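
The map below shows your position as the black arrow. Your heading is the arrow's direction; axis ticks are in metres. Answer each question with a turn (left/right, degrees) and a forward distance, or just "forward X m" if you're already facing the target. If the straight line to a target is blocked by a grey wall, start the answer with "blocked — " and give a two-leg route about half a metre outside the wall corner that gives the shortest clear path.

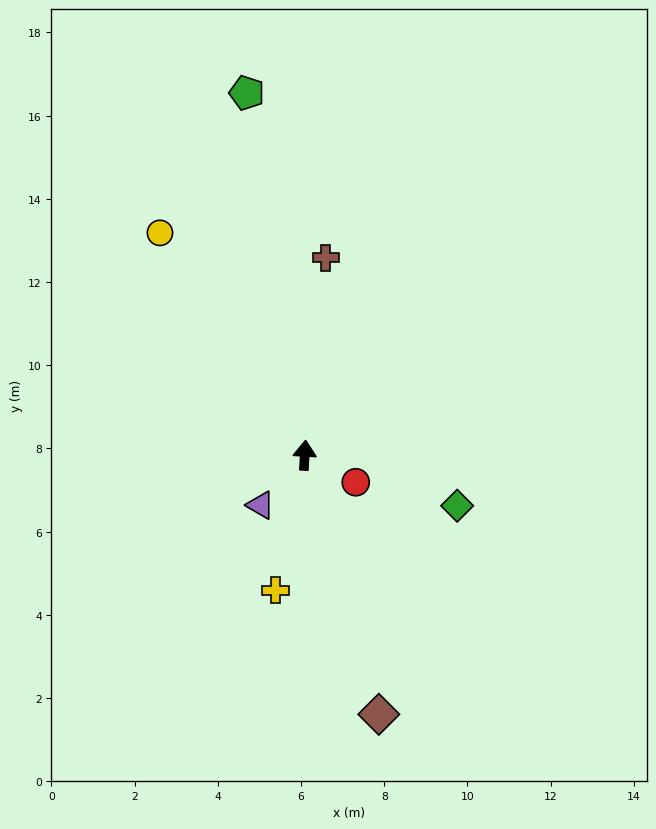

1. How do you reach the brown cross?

turn right 3°, forward 4.8 m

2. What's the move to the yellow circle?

turn left 36°, forward 6.4 m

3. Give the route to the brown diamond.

turn right 161°, forward 6.5 m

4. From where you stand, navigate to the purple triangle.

turn left 142°, forward 1.6 m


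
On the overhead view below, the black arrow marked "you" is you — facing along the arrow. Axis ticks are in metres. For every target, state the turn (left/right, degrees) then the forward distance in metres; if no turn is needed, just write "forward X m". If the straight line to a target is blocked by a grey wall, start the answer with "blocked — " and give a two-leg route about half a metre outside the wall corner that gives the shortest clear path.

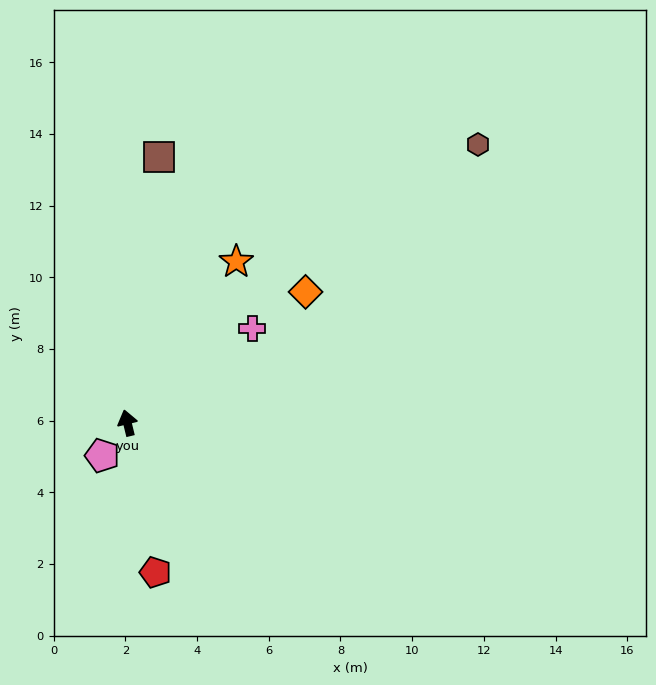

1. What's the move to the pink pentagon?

turn left 129°, forward 1.2 m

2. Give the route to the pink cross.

turn right 67°, forward 4.4 m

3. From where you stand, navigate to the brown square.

turn right 20°, forward 7.5 m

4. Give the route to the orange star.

turn right 48°, forward 5.4 m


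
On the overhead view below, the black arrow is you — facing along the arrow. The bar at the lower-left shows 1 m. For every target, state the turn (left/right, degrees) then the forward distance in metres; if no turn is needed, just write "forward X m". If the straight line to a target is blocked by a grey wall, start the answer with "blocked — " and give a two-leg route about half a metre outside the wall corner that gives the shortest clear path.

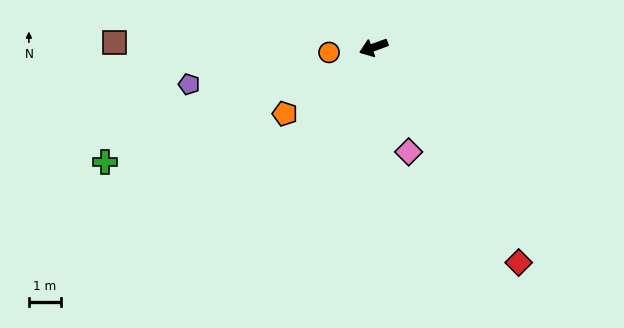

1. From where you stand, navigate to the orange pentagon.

turn left 17°, forward 3.5 m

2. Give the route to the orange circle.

turn right 13°, forward 1.4 m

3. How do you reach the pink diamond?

turn left 89°, forward 3.4 m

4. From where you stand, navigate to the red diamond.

turn left 104°, forward 8.1 m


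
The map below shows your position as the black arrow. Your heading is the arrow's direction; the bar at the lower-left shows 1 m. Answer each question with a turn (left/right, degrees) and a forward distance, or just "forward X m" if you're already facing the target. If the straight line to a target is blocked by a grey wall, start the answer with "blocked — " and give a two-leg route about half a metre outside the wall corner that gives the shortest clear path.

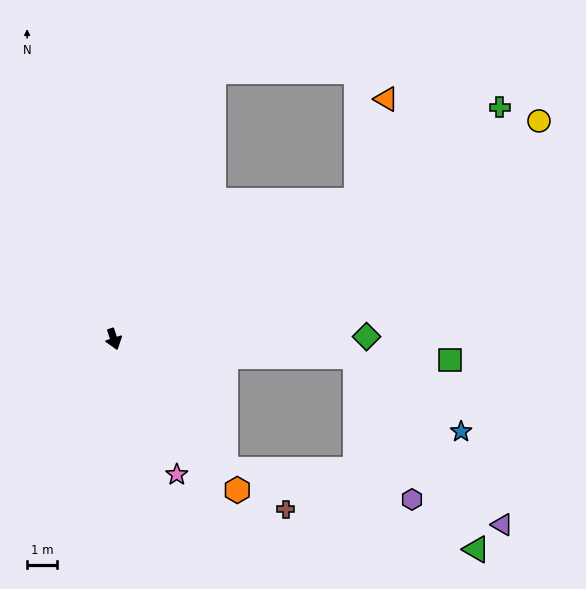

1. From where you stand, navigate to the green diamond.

turn left 73°, forward 8.5 m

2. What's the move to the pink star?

turn left 7°, forward 5.0 m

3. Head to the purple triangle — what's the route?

blocked — turn left 68°, forward 8.1 m, then turn right 45°, forward 7.5 m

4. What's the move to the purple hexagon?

blocked — turn left 68°, forward 8.1 m, then turn right 64°, forward 5.2 m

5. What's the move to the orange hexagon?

turn left 21°, forward 6.6 m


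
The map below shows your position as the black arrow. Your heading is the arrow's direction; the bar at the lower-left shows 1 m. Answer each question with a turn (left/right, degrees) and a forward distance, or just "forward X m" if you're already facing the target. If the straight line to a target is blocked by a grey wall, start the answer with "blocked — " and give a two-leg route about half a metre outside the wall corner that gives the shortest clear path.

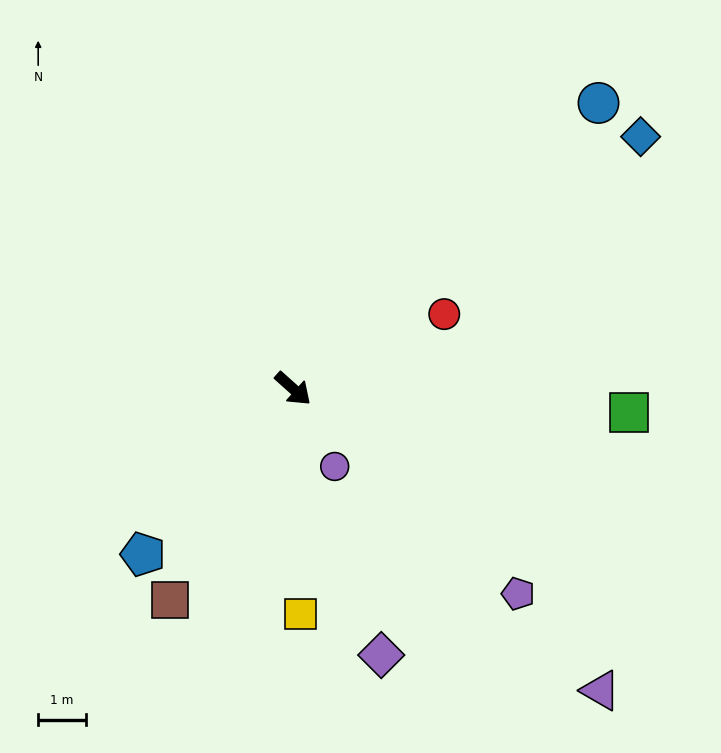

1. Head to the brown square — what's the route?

turn right 78°, forward 5.2 m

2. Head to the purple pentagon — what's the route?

forward 6.4 m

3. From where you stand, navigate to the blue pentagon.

turn right 90°, forward 4.7 m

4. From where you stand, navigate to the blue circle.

turn left 85°, forward 8.8 m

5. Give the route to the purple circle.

turn right 20°, forward 1.9 m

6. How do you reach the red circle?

turn left 68°, forward 3.6 m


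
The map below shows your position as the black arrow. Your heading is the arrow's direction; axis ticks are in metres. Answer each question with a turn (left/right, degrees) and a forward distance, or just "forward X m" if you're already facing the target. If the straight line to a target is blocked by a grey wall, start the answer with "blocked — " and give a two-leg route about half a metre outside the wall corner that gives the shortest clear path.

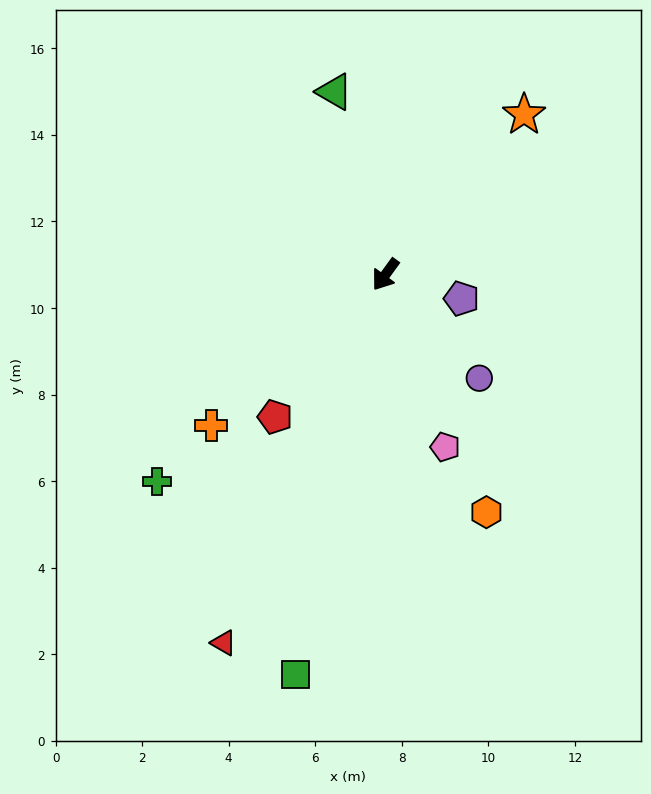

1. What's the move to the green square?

turn left 23°, forward 9.5 m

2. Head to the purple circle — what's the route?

turn left 78°, forward 3.2 m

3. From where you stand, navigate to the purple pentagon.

turn left 109°, forward 1.8 m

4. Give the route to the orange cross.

turn right 13°, forward 5.3 m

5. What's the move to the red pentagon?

forward 4.2 m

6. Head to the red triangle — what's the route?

turn left 12°, forward 9.3 m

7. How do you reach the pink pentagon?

turn left 55°, forward 4.2 m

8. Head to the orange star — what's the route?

turn left 175°, forward 4.9 m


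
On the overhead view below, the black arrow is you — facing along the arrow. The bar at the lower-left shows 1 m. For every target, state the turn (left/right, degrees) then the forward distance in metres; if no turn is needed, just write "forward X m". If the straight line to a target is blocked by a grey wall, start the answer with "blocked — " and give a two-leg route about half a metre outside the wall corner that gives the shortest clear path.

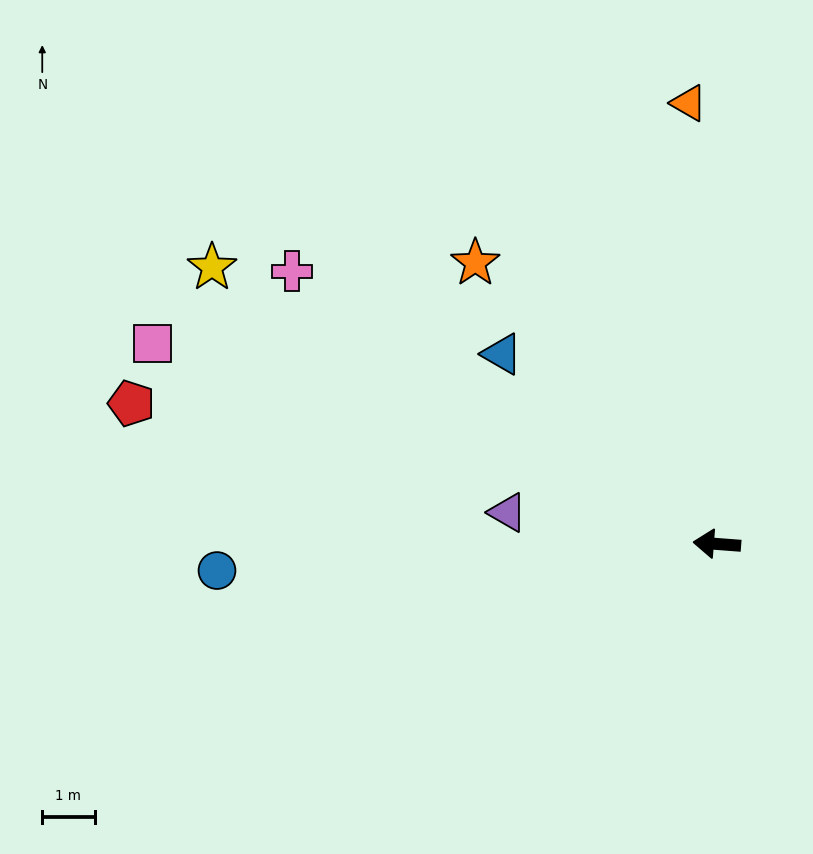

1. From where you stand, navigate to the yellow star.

turn right 24°, forward 11.0 m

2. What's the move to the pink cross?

turn right 28°, forward 9.6 m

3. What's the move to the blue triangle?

turn right 37°, forward 5.5 m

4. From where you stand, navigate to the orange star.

turn right 45°, forward 7.1 m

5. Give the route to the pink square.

turn right 15°, forward 11.4 m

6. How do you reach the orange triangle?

turn right 82°, forward 8.4 m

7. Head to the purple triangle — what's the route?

turn right 4°, forward 4.0 m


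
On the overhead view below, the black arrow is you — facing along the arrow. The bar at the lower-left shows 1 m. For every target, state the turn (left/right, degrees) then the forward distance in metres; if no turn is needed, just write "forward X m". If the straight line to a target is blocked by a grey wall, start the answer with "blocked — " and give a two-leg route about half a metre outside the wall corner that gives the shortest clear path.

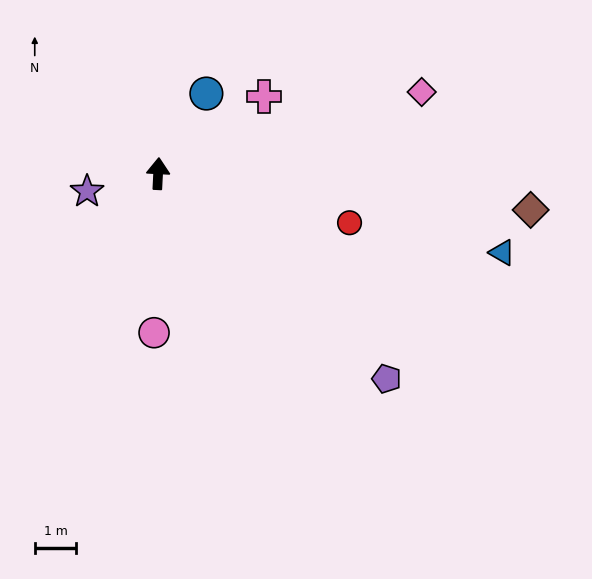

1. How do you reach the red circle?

turn right 101°, forward 4.8 m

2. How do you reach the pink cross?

turn right 51°, forward 3.2 m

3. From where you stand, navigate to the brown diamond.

turn right 93°, forward 9.0 m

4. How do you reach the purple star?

turn left 107°, forward 1.8 m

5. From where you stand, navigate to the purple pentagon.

turn right 129°, forward 7.4 m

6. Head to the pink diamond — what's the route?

turn right 70°, forward 6.7 m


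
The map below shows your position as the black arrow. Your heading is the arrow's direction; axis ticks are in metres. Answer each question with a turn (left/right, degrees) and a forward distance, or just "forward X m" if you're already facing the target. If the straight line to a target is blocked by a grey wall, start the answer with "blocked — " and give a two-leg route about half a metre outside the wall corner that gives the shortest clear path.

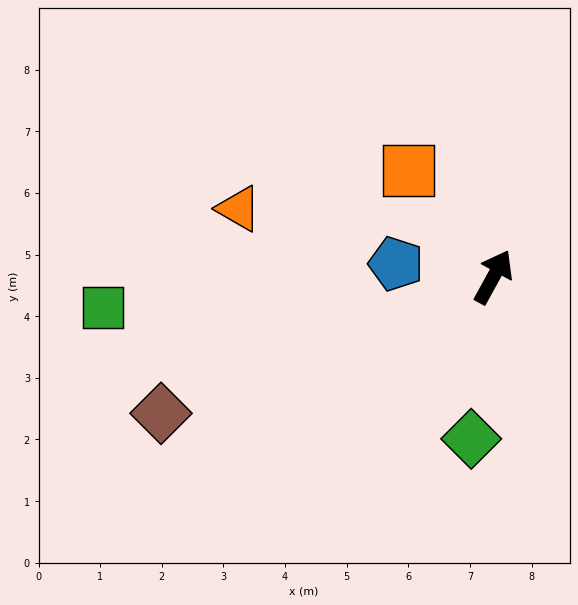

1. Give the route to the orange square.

turn left 67°, forward 2.2 m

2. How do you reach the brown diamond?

turn left 141°, forward 5.8 m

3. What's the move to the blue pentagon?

turn left 111°, forward 1.6 m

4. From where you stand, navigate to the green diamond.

turn right 159°, forward 2.7 m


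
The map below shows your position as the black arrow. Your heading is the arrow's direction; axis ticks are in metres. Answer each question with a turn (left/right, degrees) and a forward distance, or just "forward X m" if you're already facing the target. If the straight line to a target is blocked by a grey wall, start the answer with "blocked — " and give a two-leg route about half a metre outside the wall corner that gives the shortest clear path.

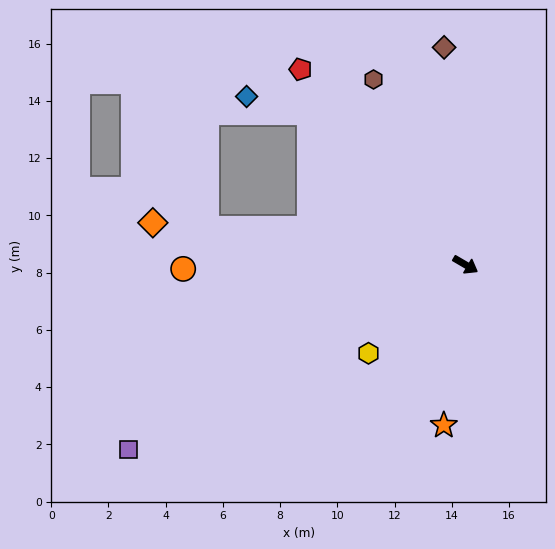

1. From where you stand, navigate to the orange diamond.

turn right 157°, forward 11.0 m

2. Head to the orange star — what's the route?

turn right 67°, forward 5.7 m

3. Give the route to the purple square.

turn right 121°, forward 13.4 m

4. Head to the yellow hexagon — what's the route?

turn right 107°, forward 4.6 m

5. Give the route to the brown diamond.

turn left 126°, forward 7.6 m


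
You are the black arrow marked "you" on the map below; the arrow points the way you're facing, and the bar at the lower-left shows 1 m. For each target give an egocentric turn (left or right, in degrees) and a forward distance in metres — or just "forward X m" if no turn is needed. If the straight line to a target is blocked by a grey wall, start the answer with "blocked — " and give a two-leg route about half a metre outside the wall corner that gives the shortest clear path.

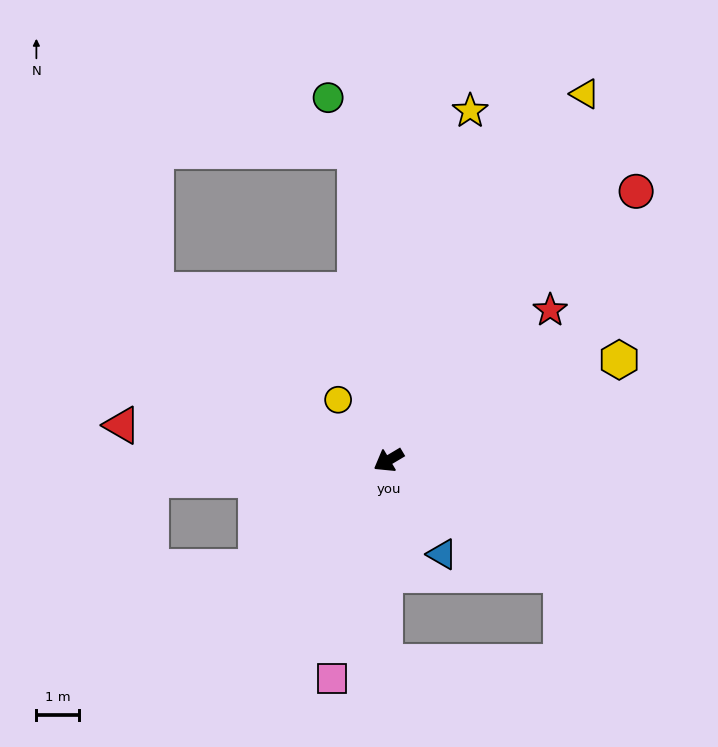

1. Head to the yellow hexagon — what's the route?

turn left 173°, forward 5.9 m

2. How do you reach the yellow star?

turn right 134°, forward 8.4 m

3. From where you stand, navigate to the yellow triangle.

turn right 149°, forward 9.7 m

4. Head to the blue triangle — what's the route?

turn left 89°, forward 2.5 m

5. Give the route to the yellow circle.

turn right 81°, forward 1.8 m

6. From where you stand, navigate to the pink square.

turn left 45°, forward 5.3 m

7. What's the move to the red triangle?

turn right 38°, forward 6.3 m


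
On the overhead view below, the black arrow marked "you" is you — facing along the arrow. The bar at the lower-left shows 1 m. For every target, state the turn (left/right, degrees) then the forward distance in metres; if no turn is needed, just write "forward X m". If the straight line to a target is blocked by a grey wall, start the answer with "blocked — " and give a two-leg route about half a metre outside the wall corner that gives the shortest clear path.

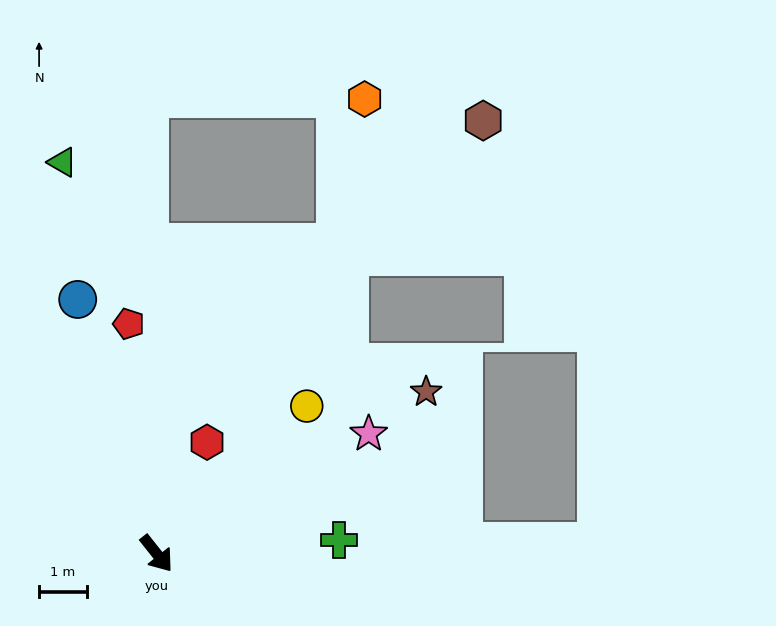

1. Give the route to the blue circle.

turn left 159°, forward 5.6 m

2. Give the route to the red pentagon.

turn left 149°, forward 4.8 m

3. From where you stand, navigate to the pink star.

turn left 81°, forward 5.1 m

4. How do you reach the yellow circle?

turn left 96°, forward 4.4 m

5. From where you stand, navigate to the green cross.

turn left 56°, forward 3.8 m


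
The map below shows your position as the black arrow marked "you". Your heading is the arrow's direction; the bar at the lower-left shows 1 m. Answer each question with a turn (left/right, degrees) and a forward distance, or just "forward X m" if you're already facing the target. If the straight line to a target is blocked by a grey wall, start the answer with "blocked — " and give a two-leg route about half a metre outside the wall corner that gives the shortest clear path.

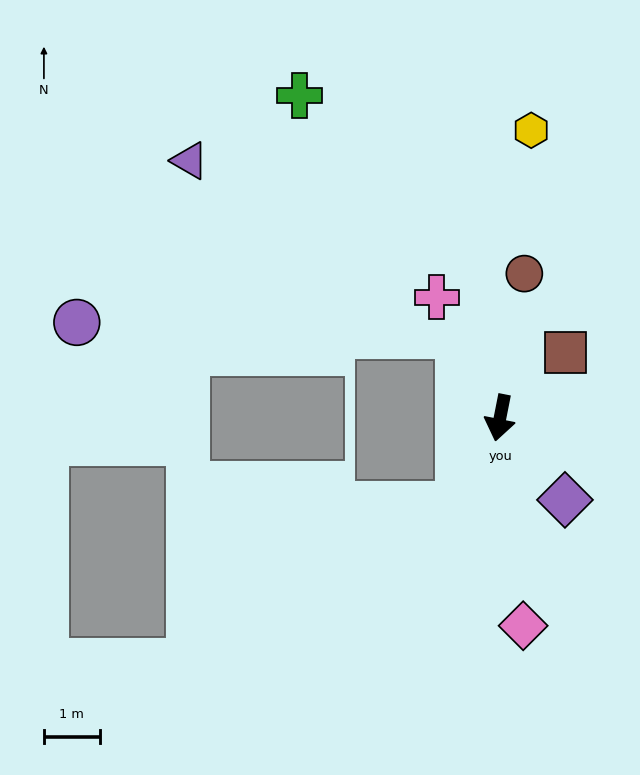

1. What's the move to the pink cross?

turn right 141°, forward 2.4 m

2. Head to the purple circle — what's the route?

blocked — turn right 143°, forward 1.6 m, then turn left 62°, forward 6.8 m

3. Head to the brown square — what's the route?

turn left 146°, forward 1.7 m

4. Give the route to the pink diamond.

turn left 18°, forward 3.7 m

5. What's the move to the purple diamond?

turn left 50°, forward 1.9 m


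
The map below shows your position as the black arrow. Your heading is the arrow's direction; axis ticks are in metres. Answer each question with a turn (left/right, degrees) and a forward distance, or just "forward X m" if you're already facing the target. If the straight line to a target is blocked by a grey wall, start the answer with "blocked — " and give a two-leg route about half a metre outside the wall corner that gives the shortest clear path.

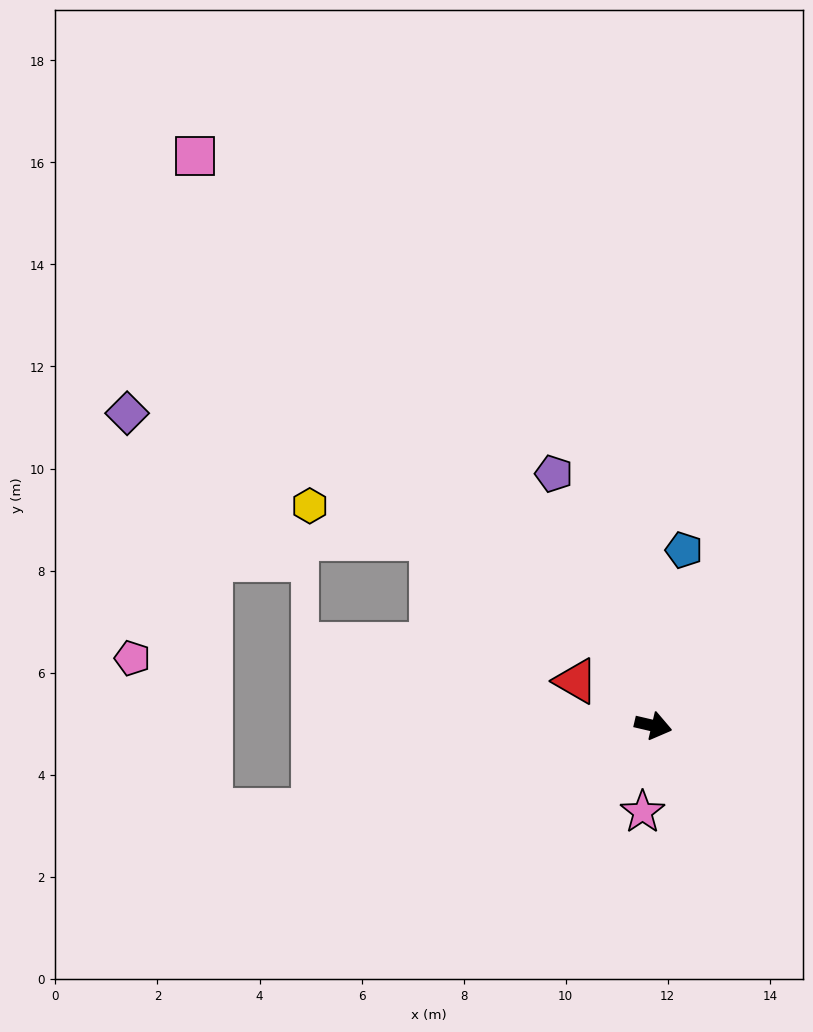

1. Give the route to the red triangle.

turn left 163°, forward 1.8 m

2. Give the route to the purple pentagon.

turn left 125°, forward 5.3 m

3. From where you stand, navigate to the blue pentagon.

turn left 93°, forward 3.5 m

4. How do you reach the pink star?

turn right 84°, forward 1.7 m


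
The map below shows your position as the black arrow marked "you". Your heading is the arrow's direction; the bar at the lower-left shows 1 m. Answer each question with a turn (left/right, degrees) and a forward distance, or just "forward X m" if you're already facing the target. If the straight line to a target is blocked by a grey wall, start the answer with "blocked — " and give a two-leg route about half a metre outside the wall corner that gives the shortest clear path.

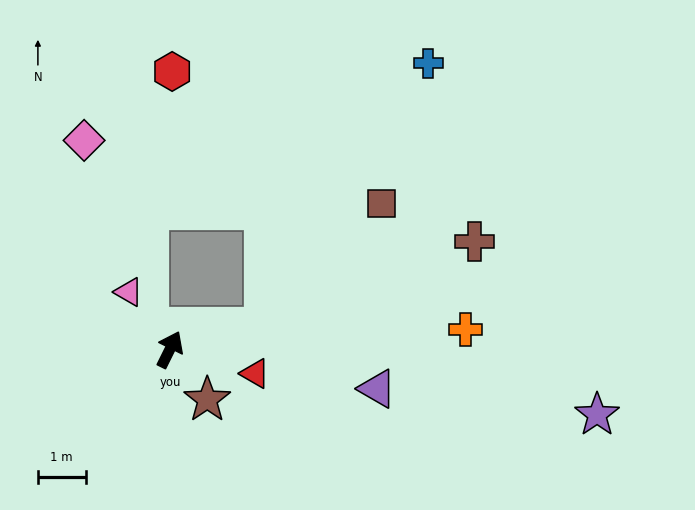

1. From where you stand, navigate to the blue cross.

blocked — turn right 50°, forward 2.0 m, then turn left 44°, forward 6.5 m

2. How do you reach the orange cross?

turn right 60°, forward 6.2 m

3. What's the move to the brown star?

turn right 117°, forward 1.3 m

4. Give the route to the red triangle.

turn right 79°, forward 1.9 m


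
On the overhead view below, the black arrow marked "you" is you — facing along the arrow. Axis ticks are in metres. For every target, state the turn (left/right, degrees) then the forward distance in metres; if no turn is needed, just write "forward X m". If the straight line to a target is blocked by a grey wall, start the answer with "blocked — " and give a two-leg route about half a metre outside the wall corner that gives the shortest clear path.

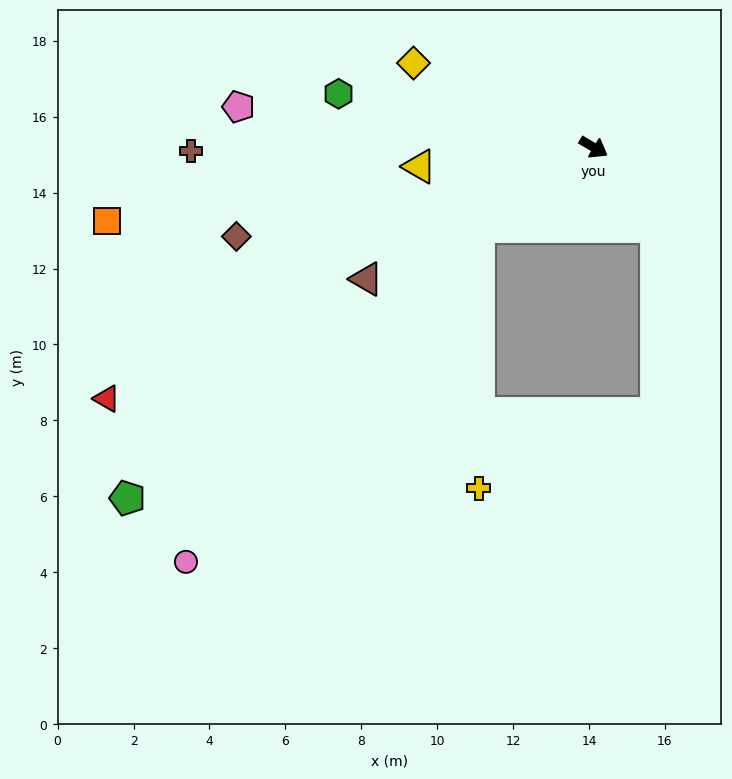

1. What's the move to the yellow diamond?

turn right 174°, forward 5.2 m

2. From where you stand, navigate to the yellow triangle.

turn right 143°, forward 4.6 m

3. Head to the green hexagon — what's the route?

turn right 161°, forward 6.9 m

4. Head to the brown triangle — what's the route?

turn right 119°, forward 6.9 m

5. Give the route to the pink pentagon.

turn right 156°, forward 9.4 m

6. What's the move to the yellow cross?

blocked — turn right 114°, forward 3.7 m, then turn left 55°, forward 6.9 m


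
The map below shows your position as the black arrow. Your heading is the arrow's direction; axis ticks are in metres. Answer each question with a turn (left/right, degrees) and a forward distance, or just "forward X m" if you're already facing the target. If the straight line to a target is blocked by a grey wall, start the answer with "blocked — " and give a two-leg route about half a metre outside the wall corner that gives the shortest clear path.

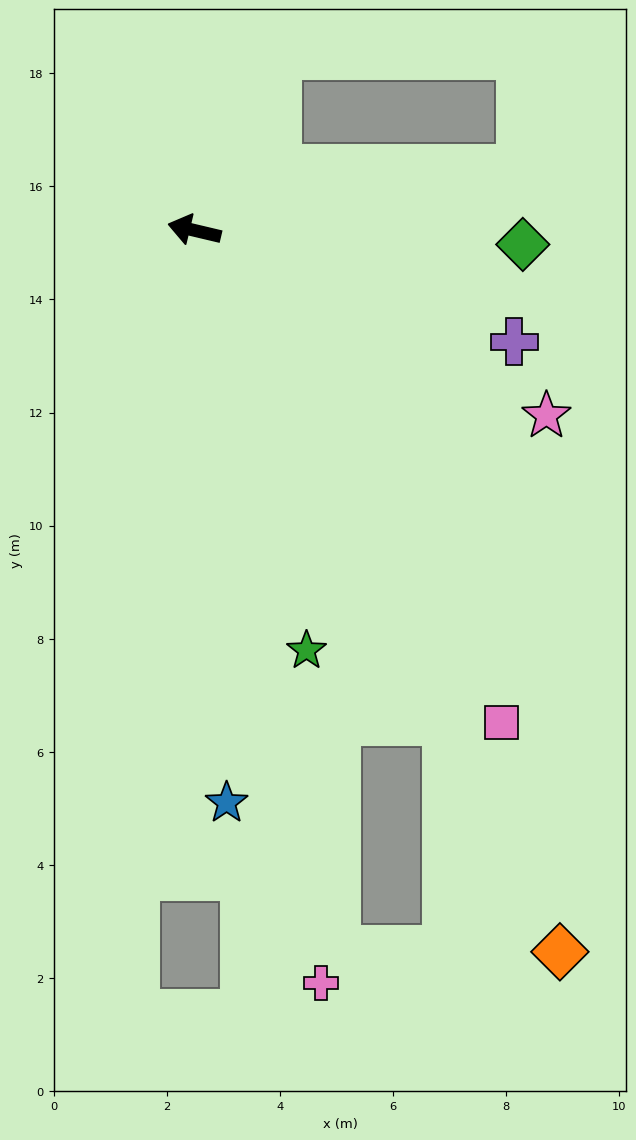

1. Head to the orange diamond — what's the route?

turn left 130°, forward 14.3 m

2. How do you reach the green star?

turn left 118°, forward 7.7 m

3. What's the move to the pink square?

turn left 135°, forward 10.3 m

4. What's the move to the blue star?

turn left 107°, forward 10.1 m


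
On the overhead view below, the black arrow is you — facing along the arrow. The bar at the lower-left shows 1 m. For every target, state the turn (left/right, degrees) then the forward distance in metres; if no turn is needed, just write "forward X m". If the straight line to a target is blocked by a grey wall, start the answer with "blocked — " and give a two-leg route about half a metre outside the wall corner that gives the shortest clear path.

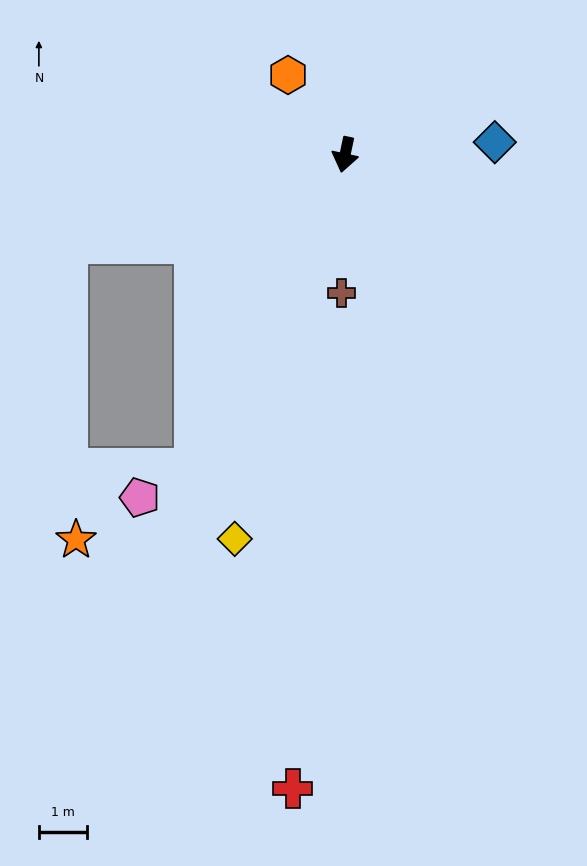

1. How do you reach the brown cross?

turn left 11°, forward 2.9 m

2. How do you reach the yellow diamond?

turn right 4°, forward 8.3 m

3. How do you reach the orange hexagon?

turn right 132°, forward 2.0 m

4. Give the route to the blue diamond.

turn left 107°, forward 3.1 m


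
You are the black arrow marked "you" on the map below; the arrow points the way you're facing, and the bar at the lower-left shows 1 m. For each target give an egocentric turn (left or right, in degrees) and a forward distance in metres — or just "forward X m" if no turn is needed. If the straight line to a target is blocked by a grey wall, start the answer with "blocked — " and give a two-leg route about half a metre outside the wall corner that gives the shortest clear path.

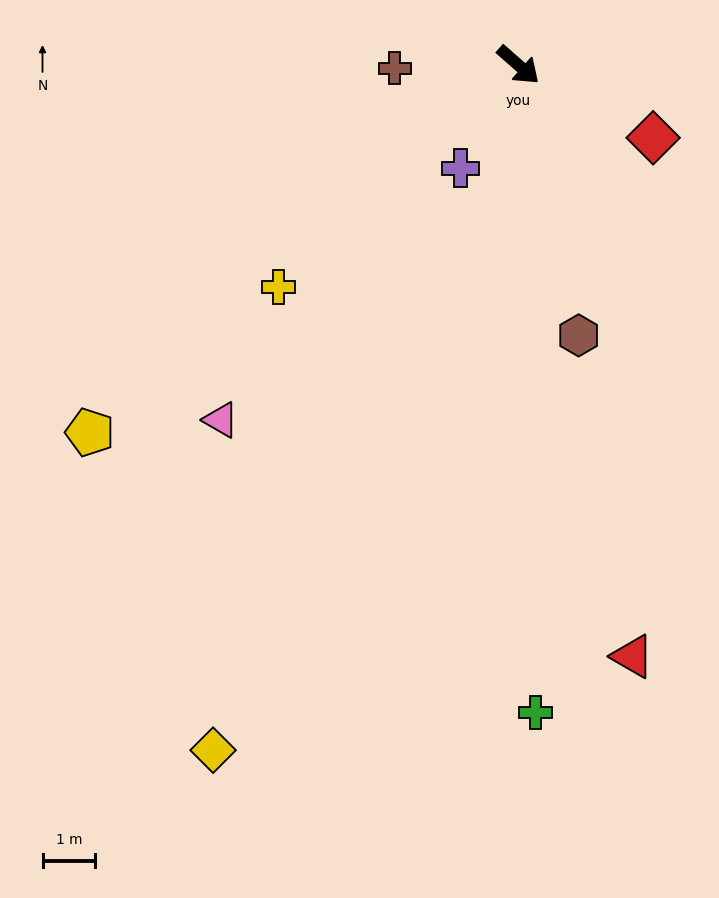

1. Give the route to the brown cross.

turn right 137°, forward 2.4 m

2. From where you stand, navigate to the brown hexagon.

turn right 36°, forward 5.3 m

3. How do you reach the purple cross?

turn right 78°, forward 2.3 m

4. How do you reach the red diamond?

turn left 13°, forward 2.9 m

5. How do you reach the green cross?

turn right 47°, forward 12.3 m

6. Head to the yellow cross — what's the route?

turn right 96°, forward 6.2 m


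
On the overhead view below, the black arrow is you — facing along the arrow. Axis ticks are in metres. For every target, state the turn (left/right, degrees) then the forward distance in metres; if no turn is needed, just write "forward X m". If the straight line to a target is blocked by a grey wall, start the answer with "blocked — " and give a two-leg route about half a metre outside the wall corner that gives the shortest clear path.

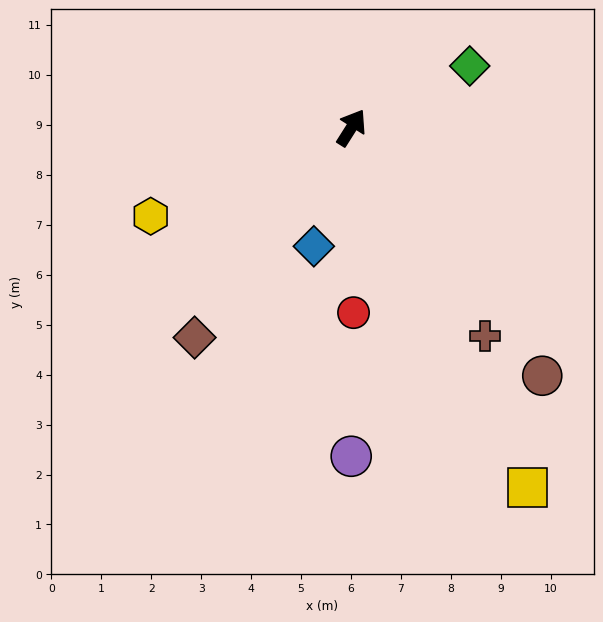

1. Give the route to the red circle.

turn right 147°, forward 3.7 m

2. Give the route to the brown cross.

turn right 115°, forward 5.0 m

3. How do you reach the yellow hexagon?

turn left 146°, forward 4.4 m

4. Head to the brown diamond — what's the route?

turn left 176°, forward 5.2 m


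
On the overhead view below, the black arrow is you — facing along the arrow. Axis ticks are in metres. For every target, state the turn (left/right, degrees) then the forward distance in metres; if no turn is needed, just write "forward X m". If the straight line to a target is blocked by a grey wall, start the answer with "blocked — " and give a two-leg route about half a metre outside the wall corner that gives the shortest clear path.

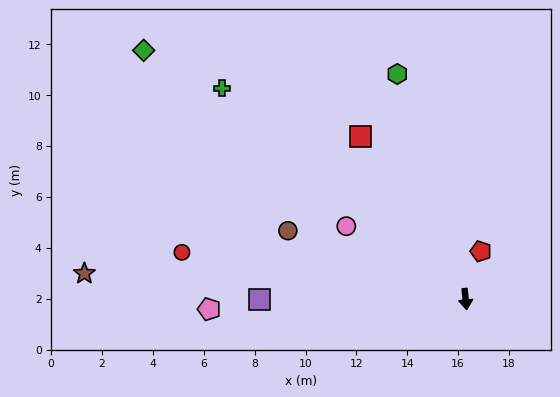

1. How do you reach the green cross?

turn right 136°, forward 12.7 m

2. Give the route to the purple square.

turn right 95°, forward 8.1 m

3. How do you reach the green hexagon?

turn right 169°, forward 9.2 m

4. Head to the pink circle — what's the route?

turn right 127°, forward 5.5 m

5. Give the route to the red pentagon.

turn left 157°, forward 2.0 m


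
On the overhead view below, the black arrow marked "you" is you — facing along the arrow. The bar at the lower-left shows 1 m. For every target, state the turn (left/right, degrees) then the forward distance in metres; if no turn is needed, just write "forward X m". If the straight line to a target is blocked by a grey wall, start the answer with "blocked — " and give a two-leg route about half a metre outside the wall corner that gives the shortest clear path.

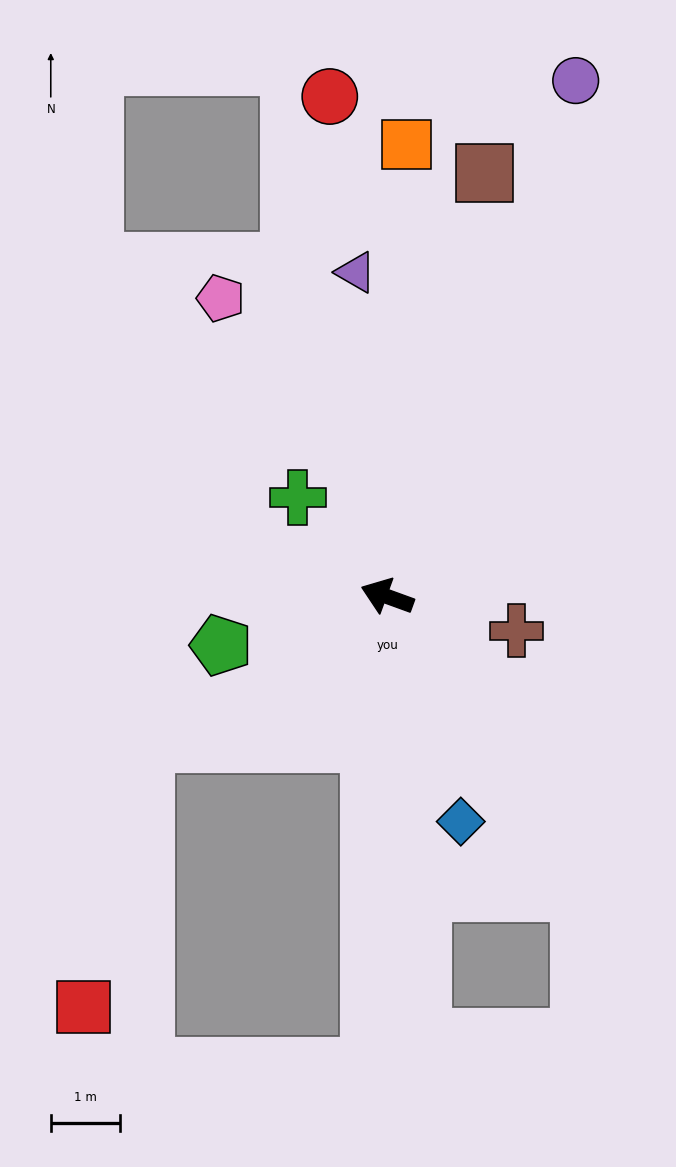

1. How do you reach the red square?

blocked — turn left 51°, forward 4.1 m, then turn left 46°, forward 3.9 m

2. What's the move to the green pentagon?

turn left 36°, forward 2.5 m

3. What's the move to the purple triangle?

turn right 65°, forward 4.7 m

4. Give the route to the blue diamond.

turn left 128°, forward 3.4 m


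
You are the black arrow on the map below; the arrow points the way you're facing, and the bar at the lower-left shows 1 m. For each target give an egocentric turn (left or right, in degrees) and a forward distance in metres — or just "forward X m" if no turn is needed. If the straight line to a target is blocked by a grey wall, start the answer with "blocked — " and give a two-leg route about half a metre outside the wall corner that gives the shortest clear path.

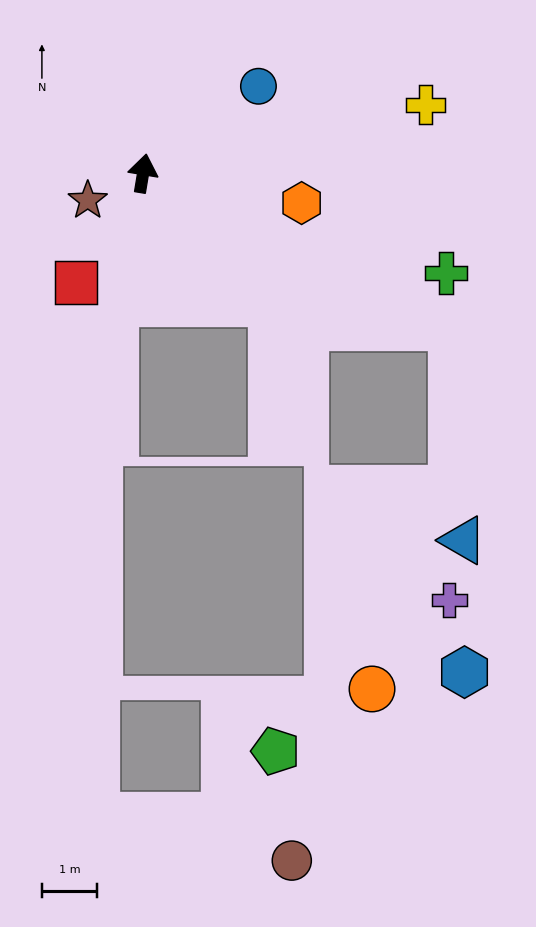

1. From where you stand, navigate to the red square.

turn left 158°, forward 2.3 m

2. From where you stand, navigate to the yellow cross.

turn right 67°, forward 5.3 m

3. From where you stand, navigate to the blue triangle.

blocked — turn right 107°, forward 6.3 m, then turn right 61°, forward 3.9 m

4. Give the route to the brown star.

turn left 125°, forward 1.1 m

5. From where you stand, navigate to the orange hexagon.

turn right 91°, forward 2.9 m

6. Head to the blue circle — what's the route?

turn right 44°, forward 2.6 m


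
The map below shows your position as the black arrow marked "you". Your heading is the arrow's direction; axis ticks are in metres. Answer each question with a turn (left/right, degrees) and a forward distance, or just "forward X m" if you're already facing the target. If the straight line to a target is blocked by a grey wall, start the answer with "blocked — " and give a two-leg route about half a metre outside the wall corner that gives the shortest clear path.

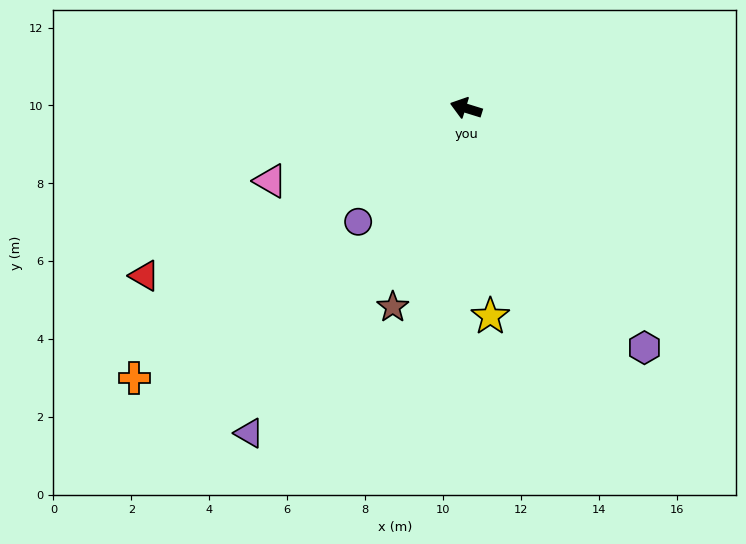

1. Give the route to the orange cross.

turn left 56°, forward 11.0 m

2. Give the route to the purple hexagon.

turn left 144°, forward 7.7 m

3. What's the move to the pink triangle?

turn left 38°, forward 5.4 m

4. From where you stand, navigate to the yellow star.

turn left 114°, forward 5.4 m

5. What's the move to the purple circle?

turn left 64°, forward 4.0 m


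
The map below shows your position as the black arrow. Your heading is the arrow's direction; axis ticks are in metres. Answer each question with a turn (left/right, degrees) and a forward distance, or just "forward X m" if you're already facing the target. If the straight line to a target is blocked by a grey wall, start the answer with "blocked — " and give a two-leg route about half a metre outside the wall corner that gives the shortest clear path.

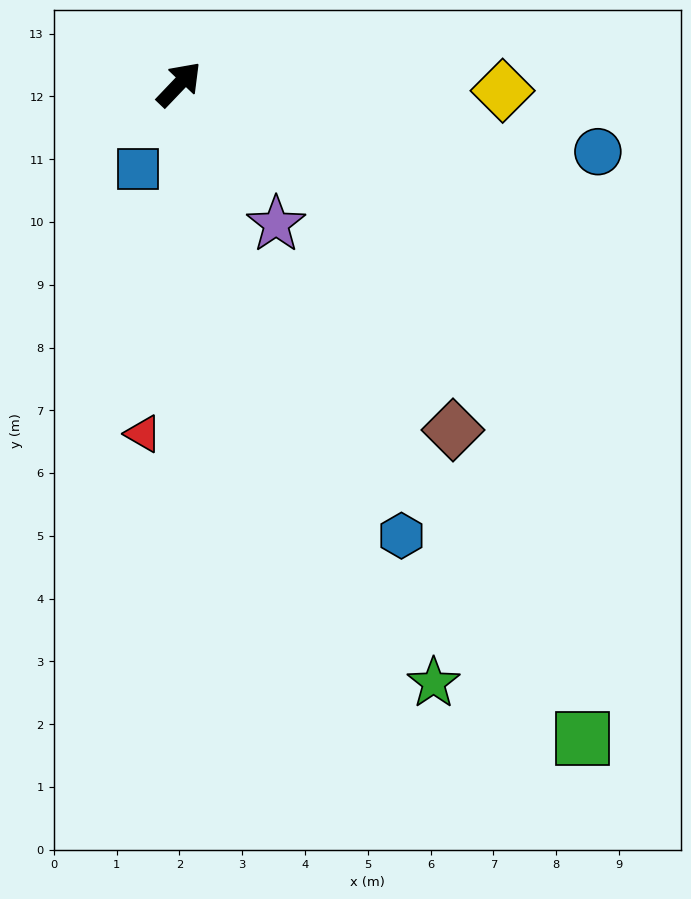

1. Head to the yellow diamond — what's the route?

turn right 48°, forward 5.2 m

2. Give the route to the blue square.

turn right 162°, forward 1.5 m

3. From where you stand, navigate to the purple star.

turn right 102°, forward 2.7 m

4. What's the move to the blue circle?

turn right 56°, forward 6.8 m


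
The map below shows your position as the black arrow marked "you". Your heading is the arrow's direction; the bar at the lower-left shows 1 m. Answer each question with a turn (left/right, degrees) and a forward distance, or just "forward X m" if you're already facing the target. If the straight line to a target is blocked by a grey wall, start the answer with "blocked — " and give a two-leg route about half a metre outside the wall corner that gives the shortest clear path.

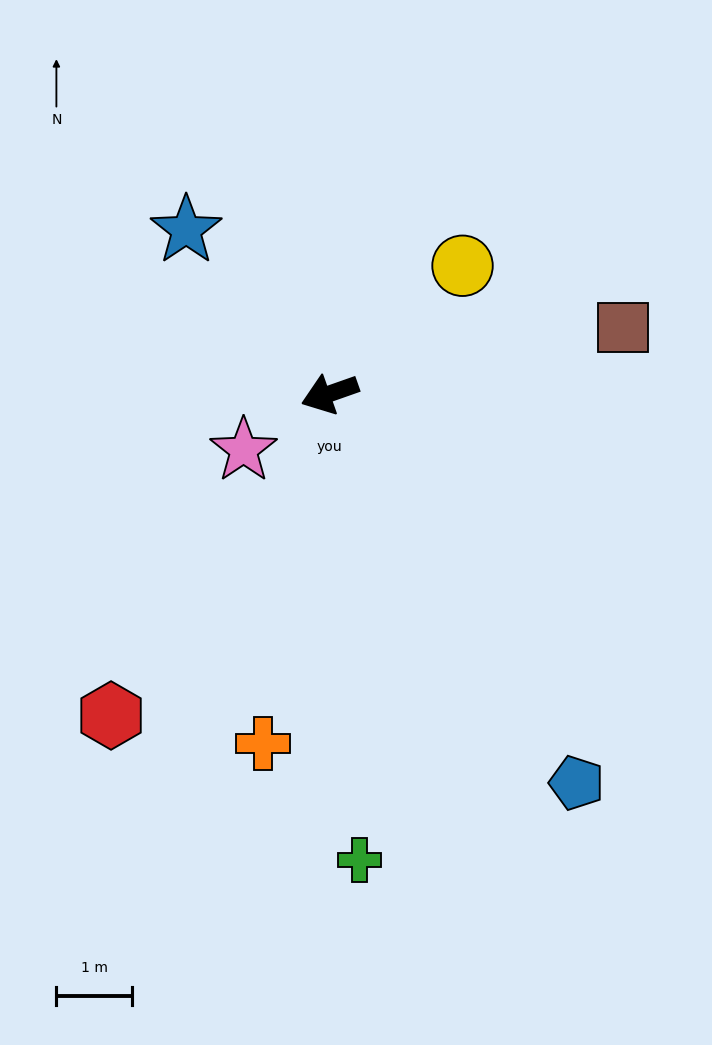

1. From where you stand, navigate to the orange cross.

turn left 60°, forward 4.7 m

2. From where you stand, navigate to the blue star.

turn right 68°, forward 2.9 m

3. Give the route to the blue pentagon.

turn left 103°, forward 6.1 m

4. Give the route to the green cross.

turn left 74°, forward 6.2 m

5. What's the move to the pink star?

turn left 14°, forward 1.4 m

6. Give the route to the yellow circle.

turn right 155°, forward 2.4 m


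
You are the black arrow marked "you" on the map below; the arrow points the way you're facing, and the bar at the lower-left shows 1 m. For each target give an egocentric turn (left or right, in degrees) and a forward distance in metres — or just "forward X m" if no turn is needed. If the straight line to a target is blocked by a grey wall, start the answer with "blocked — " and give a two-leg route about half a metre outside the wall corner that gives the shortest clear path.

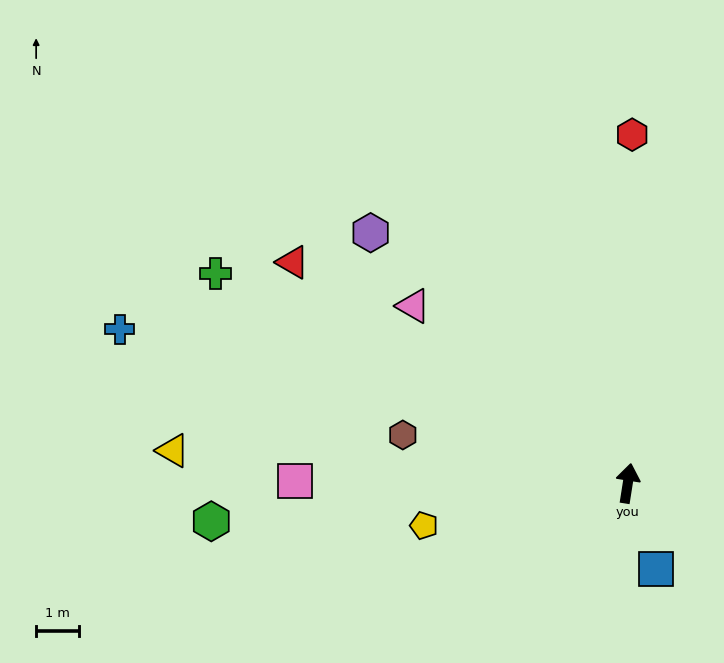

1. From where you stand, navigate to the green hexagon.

turn left 104°, forward 9.7 m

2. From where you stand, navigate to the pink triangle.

turn left 59°, forward 6.5 m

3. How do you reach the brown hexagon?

turn left 87°, forward 5.4 m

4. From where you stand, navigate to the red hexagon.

turn left 8°, forward 8.1 m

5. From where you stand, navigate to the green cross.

turn left 72°, forward 10.8 m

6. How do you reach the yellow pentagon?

turn left 111°, forward 4.8 m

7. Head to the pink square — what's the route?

turn left 99°, forward 7.7 m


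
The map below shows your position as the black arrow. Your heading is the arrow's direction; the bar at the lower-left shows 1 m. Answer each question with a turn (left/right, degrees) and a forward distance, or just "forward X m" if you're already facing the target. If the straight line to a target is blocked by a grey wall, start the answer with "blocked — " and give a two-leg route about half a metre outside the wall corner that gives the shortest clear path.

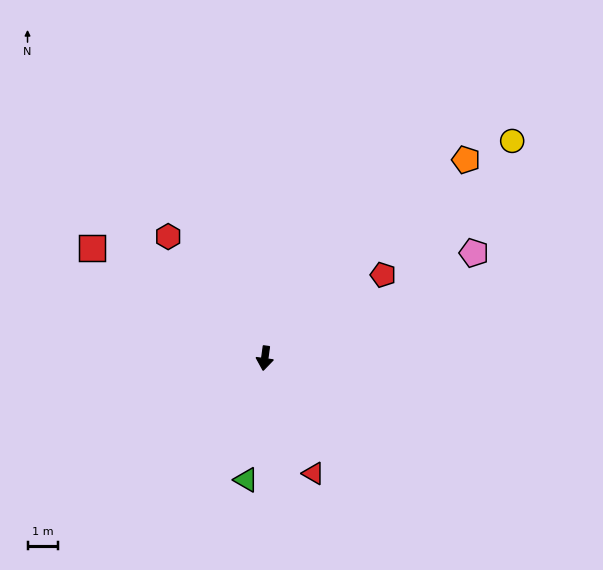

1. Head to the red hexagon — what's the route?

turn right 134°, forward 5.0 m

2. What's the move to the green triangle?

forward 4.0 m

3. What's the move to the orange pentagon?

turn left 142°, forward 9.1 m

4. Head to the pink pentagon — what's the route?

turn left 124°, forward 7.6 m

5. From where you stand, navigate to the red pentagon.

turn left 133°, forward 4.7 m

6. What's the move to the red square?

turn right 115°, forward 6.6 m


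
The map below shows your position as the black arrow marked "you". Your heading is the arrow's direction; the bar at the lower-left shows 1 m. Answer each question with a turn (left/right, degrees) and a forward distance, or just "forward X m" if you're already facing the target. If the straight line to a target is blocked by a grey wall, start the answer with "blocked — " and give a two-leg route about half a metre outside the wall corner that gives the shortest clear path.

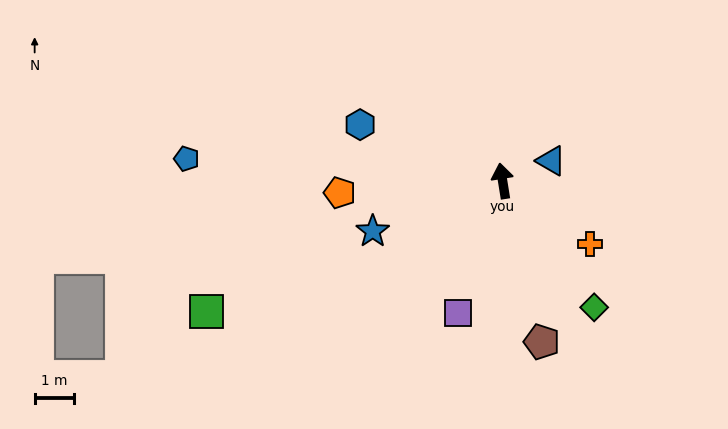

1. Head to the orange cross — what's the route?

turn right 135°, forward 2.7 m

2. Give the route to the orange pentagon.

turn left 85°, forward 4.1 m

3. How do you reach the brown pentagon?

turn right 175°, forward 4.2 m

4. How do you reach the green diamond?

turn right 153°, forward 4.0 m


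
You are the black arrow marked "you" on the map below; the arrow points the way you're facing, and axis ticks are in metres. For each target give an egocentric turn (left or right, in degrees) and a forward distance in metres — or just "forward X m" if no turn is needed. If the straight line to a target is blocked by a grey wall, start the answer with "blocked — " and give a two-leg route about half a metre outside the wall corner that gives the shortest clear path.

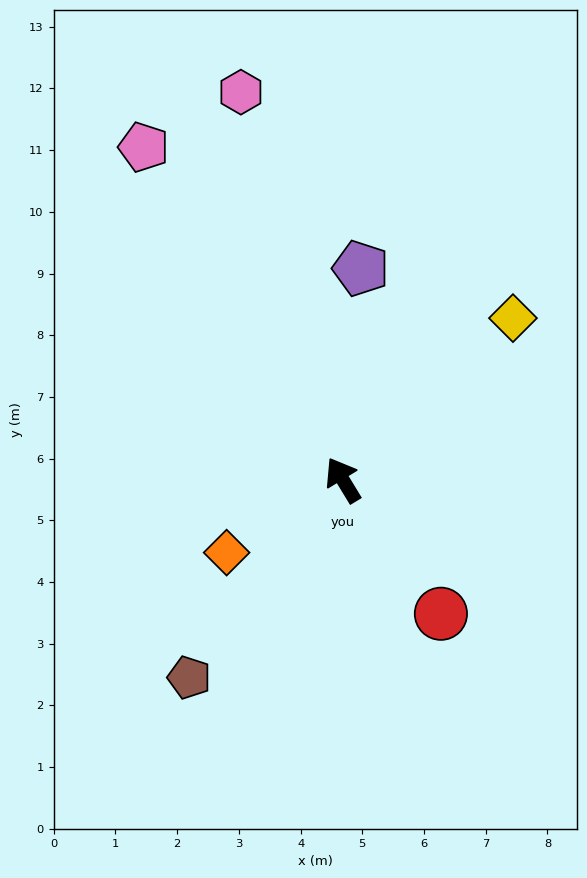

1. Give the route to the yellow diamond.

turn right 78°, forward 3.8 m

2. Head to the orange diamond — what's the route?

turn left 91°, forward 2.2 m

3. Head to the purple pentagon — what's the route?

turn right 36°, forward 3.4 m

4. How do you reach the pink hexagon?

turn right 17°, forward 6.5 m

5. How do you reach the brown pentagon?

turn left 111°, forward 4.1 m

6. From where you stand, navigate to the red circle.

turn right 175°, forward 2.7 m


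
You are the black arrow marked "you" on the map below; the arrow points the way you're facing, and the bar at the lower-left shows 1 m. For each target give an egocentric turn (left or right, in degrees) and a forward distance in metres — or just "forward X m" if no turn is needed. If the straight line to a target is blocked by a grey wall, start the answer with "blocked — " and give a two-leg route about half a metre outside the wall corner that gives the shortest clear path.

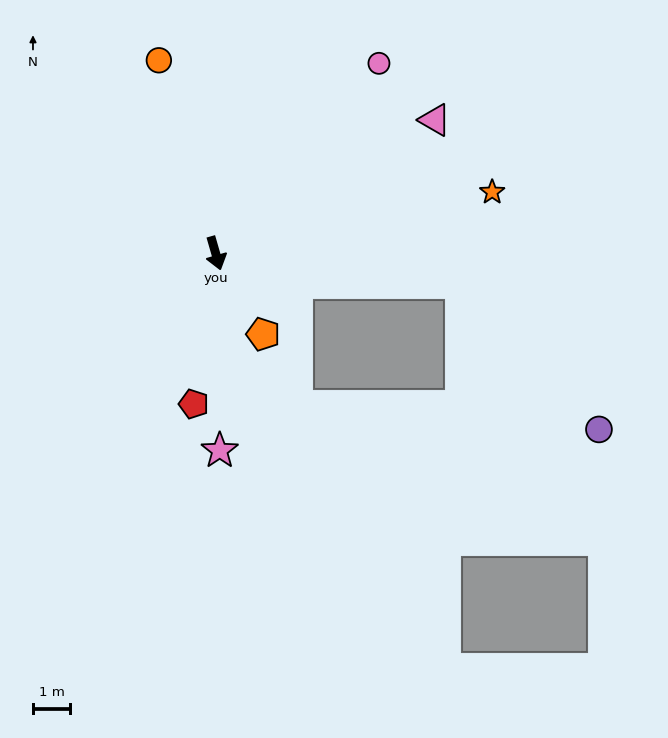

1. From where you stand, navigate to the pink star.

turn right 15°, forward 5.3 m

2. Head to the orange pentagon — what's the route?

turn left 14°, forward 2.5 m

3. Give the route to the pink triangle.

turn left 105°, forward 6.9 m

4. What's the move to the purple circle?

blocked — turn left 67°, forward 6.6 m, then turn right 40°, forward 5.4 m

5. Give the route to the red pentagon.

turn right 24°, forward 4.1 m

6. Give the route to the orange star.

turn left 86°, forward 7.6 m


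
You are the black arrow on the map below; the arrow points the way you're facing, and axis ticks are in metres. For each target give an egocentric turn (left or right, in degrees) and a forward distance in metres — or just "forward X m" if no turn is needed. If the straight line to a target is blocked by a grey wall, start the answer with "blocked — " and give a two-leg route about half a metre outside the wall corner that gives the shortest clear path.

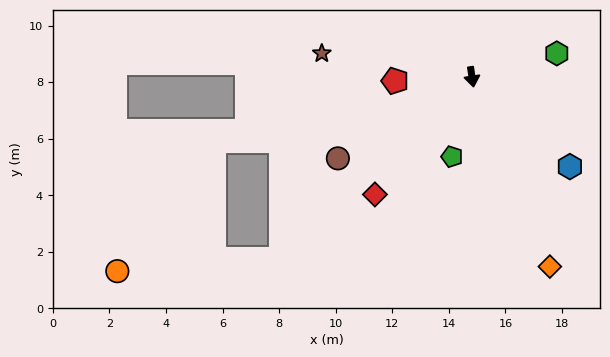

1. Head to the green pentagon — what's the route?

turn right 23°, forward 2.9 m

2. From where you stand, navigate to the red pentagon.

turn right 96°, forward 2.7 m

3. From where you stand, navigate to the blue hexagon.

turn left 39°, forward 4.7 m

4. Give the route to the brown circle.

turn right 67°, forward 5.5 m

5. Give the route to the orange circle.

blocked — turn right 55°, forward 9.3 m, then turn right 39°, forward 5.8 m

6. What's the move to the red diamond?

turn right 48°, forward 5.4 m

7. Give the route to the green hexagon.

turn left 97°, forward 3.1 m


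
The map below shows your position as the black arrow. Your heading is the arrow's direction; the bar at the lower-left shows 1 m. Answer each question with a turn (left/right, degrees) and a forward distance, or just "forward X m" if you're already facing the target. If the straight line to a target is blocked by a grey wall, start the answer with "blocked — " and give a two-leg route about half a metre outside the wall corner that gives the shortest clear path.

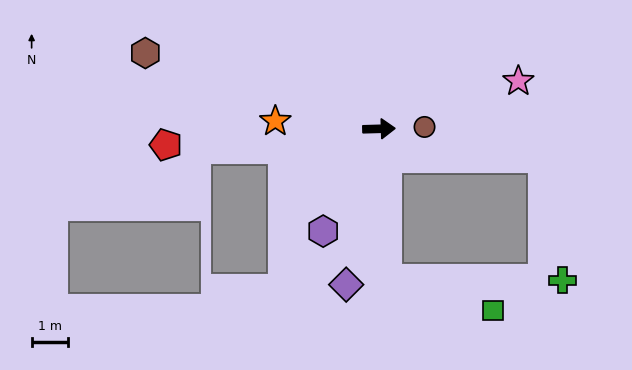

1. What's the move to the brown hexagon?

turn left 160°, forward 6.8 m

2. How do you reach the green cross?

blocked — turn right 89°, forward 4.2 m, then turn left 87°, forward 4.9 m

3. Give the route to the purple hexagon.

turn right 120°, forward 3.2 m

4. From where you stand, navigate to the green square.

blocked — turn right 89°, forward 4.2 m, then turn left 71°, forward 3.1 m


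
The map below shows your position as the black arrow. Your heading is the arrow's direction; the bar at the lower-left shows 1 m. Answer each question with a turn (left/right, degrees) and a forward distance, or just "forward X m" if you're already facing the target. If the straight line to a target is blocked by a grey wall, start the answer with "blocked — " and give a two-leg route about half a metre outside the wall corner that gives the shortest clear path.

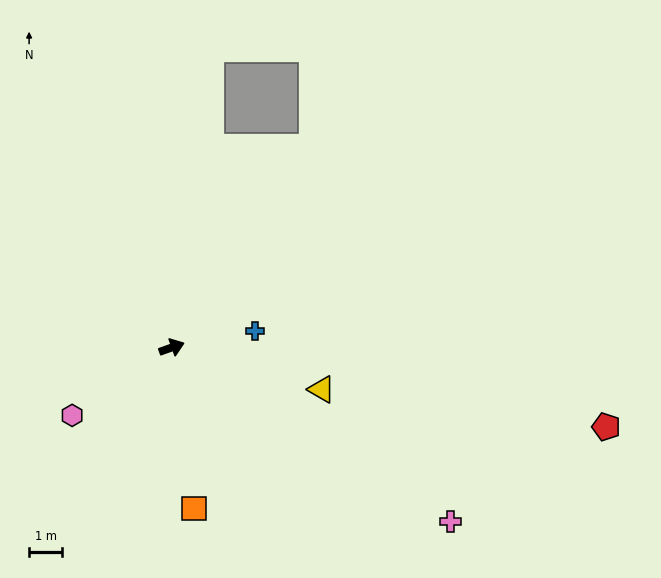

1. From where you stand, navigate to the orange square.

turn right 102°, forward 4.9 m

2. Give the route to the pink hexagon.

turn right 165°, forward 3.6 m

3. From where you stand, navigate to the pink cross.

turn right 52°, forward 9.9 m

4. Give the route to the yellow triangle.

turn right 35°, forward 4.7 m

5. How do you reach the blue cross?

turn right 8°, forward 2.6 m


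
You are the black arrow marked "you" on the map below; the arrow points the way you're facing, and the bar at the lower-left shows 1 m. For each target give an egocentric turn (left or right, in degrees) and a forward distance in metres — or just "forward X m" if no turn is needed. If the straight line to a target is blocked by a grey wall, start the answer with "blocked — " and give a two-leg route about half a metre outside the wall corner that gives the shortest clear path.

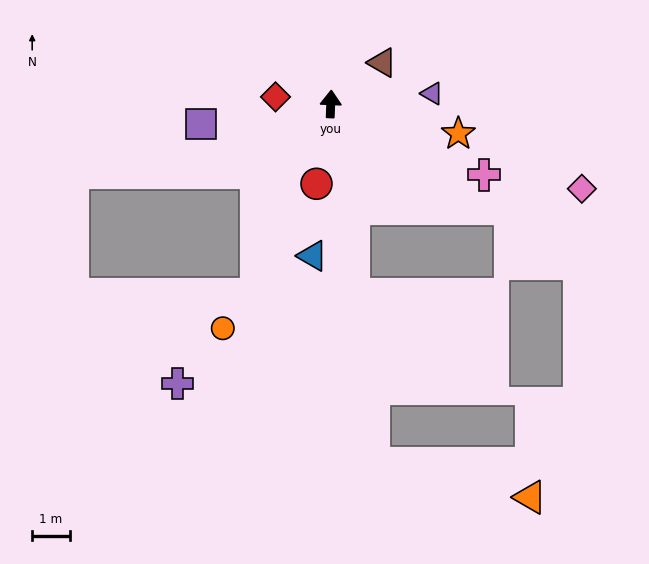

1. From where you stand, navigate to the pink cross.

turn right 112°, forward 4.5 m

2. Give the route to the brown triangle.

turn right 49°, forward 1.8 m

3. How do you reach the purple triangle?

turn right 82°, forward 2.7 m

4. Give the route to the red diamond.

turn left 85°, forward 1.5 m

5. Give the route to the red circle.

turn left 172°, forward 2.2 m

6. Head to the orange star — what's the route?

turn right 101°, forward 3.5 m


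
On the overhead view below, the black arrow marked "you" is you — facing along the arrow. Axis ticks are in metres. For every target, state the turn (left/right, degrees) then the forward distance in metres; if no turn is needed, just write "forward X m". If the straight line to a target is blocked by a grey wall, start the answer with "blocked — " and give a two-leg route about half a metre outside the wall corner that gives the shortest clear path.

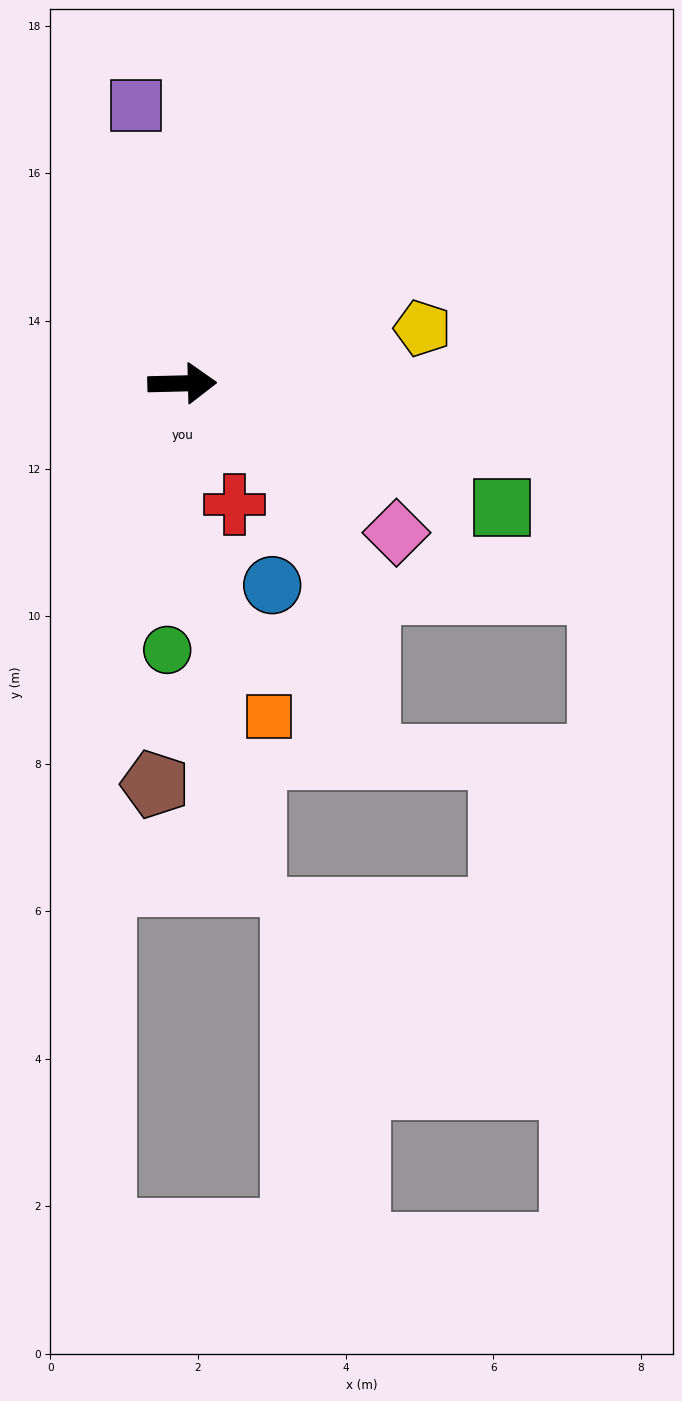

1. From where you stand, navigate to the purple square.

turn left 98°, forward 3.8 m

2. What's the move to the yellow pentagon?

turn left 12°, forward 3.3 m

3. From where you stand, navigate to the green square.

turn right 23°, forward 4.6 m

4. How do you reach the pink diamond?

turn right 36°, forward 3.5 m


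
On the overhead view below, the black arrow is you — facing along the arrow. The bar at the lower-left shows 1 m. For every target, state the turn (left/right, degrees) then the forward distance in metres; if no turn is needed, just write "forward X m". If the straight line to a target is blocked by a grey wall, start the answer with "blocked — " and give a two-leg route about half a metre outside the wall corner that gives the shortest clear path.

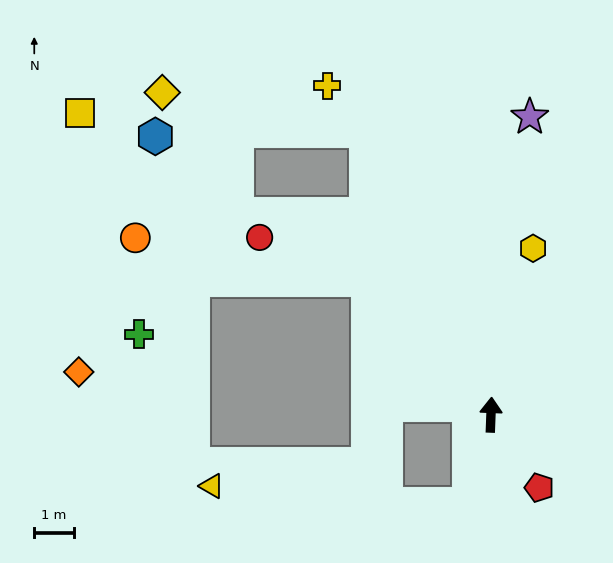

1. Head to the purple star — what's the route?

turn right 5°, forward 7.6 m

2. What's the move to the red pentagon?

turn right 144°, forward 2.2 m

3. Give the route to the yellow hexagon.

turn right 12°, forward 4.3 m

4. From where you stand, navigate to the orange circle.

blocked — turn left 45°, forward 4.6 m, then turn left 37°, forward 6.0 m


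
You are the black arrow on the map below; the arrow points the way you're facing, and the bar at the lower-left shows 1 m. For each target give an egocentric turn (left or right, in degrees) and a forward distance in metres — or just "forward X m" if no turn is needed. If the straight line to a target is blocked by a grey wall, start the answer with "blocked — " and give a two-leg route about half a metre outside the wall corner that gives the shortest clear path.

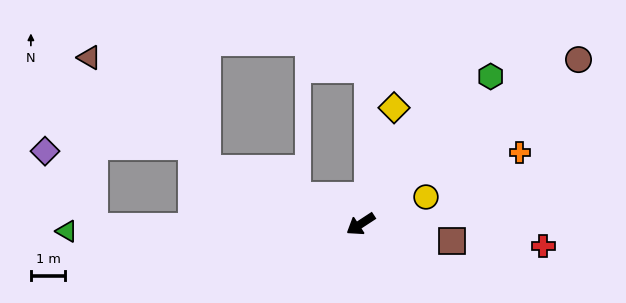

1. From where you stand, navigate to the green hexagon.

turn right 165°, forward 5.7 m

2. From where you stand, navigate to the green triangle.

turn right 32°, forward 8.6 m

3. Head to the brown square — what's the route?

turn left 136°, forward 2.7 m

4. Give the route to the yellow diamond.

turn right 139°, forward 3.5 m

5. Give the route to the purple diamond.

blocked — turn right 32°, forward 7.8 m, then turn right 59°, forward 2.7 m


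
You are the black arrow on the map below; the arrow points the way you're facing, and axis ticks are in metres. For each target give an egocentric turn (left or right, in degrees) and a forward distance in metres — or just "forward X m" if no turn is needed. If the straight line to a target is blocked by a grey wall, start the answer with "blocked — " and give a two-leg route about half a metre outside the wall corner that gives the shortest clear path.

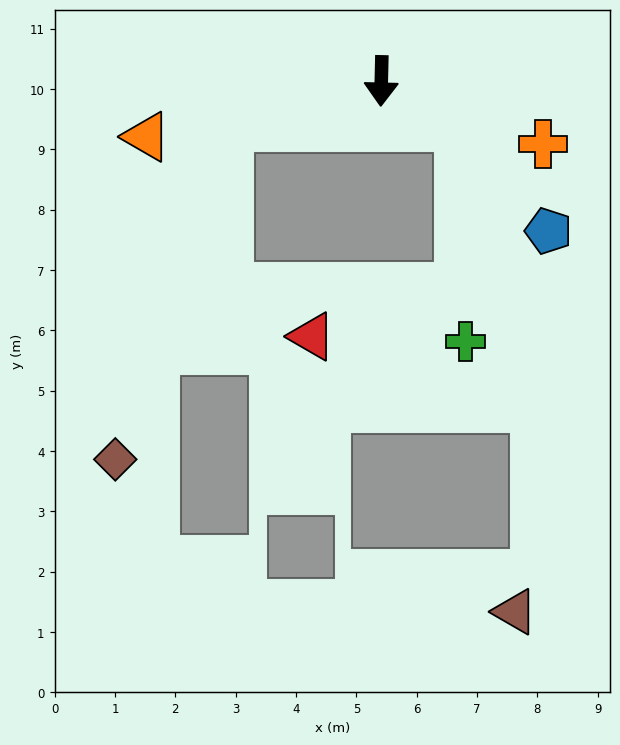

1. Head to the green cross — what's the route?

blocked — turn left 62°, forward 1.5 m, then turn right 59°, forward 3.6 m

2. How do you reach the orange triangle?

turn right 75°, forward 4.0 m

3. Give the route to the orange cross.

turn left 70°, forward 2.9 m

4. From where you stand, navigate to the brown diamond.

blocked — turn right 72°, forward 2.6 m, then turn left 55°, forward 5.8 m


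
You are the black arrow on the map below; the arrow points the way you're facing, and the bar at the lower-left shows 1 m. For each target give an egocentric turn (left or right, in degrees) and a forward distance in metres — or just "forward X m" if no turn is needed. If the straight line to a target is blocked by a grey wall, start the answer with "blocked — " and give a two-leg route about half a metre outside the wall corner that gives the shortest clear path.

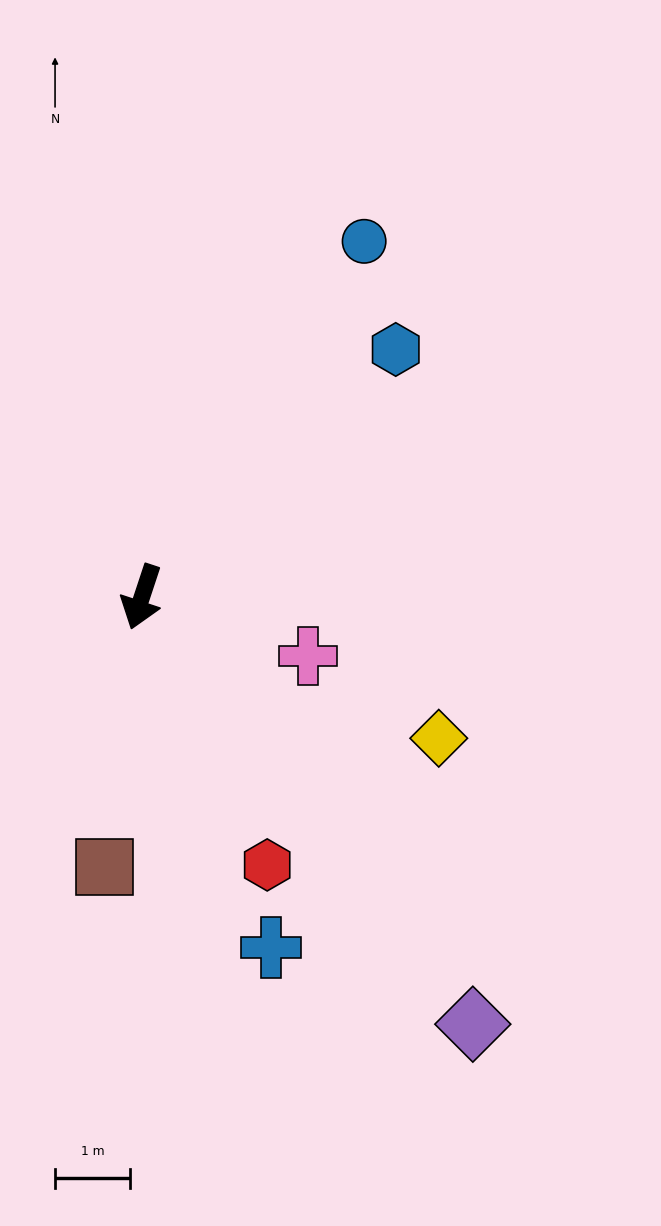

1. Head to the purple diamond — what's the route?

turn left 56°, forward 7.2 m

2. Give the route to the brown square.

turn left 10°, forward 3.6 m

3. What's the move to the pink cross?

turn left 89°, forward 2.3 m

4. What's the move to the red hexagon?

turn left 43°, forward 3.9 m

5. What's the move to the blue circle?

turn left 166°, forward 5.6 m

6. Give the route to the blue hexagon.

turn left 153°, forward 4.7 m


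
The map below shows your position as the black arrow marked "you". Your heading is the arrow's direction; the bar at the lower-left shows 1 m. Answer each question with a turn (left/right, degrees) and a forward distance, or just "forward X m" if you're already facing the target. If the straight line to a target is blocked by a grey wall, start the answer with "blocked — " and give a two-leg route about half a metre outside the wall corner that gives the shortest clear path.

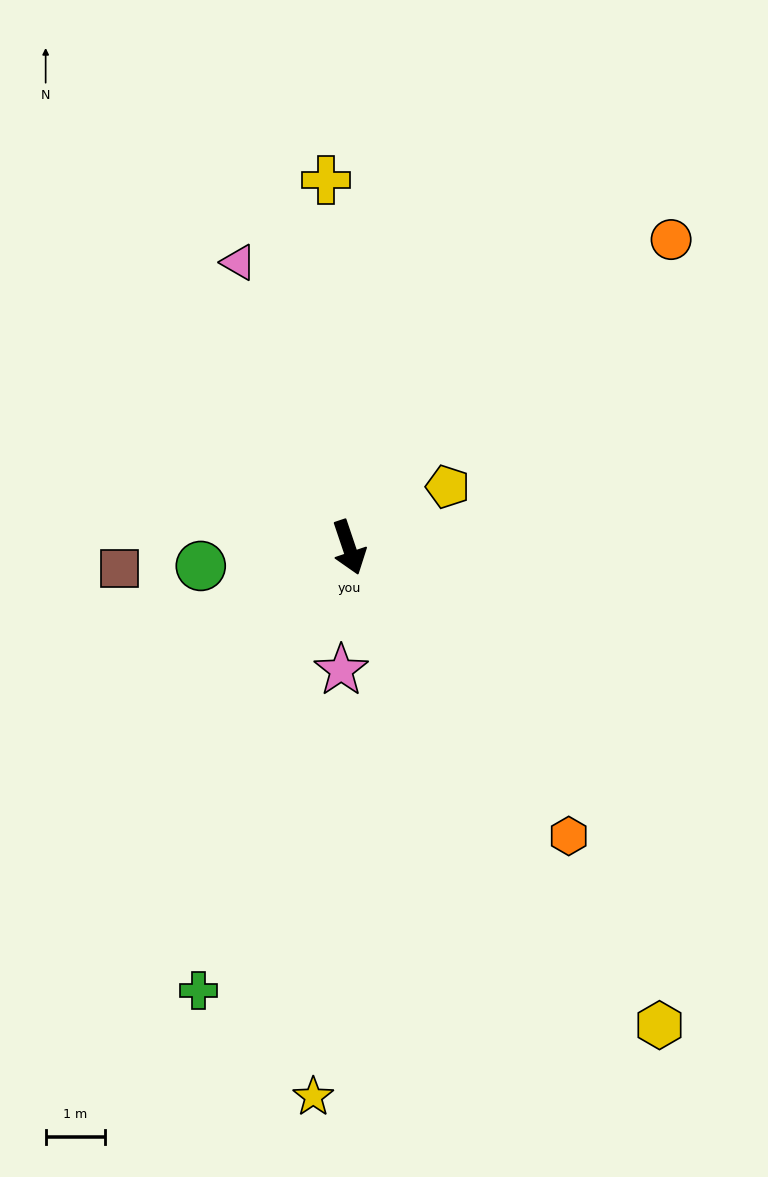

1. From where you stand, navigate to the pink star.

turn right 22°, forward 2.1 m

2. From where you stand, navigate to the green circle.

turn right 101°, forward 2.5 m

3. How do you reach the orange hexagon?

turn left 19°, forward 6.1 m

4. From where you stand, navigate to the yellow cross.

turn left 165°, forward 6.2 m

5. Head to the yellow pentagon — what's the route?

turn left 103°, forward 2.0 m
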